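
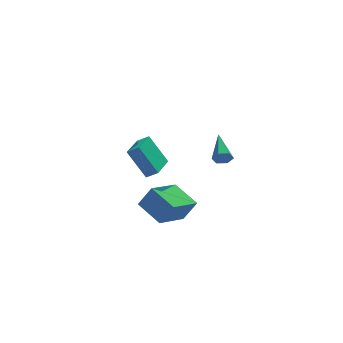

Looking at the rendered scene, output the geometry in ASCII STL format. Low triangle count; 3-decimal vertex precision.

solid 
facet normal -0.442 0.333 0.833
outer loop
vertex -2.65 2.146 1.464
vertex -1.685 3.91 1.271
vertex -3.28 2.441 1.012
endloop
endfacet
facet normal -0.477 -0.874 0.095
outer loop
vertex -2.335 1.73 -0.771
vertex -2.65 2.146 1.464
vertex -3.28 2.441 1.012
endloop
endfacet
facet normal -0.442 0.333 0.833
outer loop
vertex -3.28 2.441 1.012
vertex -1.685 3.91 1.271
vertex -2.315 4.205 0.819
endloop
endfacet
facet normal -0.760 0.356 -0.544
outer loop
vertex -2.315 4.205 0.819
vertex -2.335 1.73 -0.771
vertex -3.28 2.441 1.012
endloop
endfacet
facet normal 0.760 -0.356 0.544
outer loop
vertex -2.65 2.146 1.464
vertex -0.74 3.199 -0.512
vertex -1.685 3.91 1.271
endloop
endfacet
facet normal -0.477 -0.874 0.095
outer loop
vertex -1.705 1.435 -0.319
vertex -2.65 2.146 1.464
vertex -2.335 1.73 -0.771
endloop
endfacet
facet normal 0.760 -0.356 0.544
outer loop
vertex -1.705 1.435 -0.319
vertex -0.74 3.199 -0.512
vertex -2.65 2.146 1.464
endloop
endfacet
facet normal 0.477 0.874 -0.095
outer loop
vertex -1.685 3.91 1.271
vertex -0.74 3.199 -0.512
vertex -2.315 4.205 0.819
endloop
endfacet
facet normal -0.760 0.356 -0.544
outer loop
vertex -1.37 3.494 -0.964
vertex -2.335 1.73 -0.771
vertex -2.315 4.205 0.819
endloop
endfacet
facet normal 0.477 0.874 -0.095
outer loop
vertex -2.315 4.205 0.819
vertex -0.74 3.199 -0.512
vertex -1.37 3.494 -0.964
endloop
endfacet
facet normal 0.442 -0.333 -0.833
outer loop
vertex -1.37 3.494 -0.964
vertex -1.705 1.435 -0.319
vertex -2.335 1.73 -0.771
endloop
endfacet
facet normal 0.442 -0.333 -0.833
outer loop
vertex -0.74 3.199 -0.512
vertex -1.705 1.435 -0.319
vertex -1.37 3.494 -0.964
endloop
endfacet
facet normal -0.118 -0.922 -0.369
outer loop
vertex 1.362 -2.434 3.044
vertex 1.067 -2.208 2.573
vertex 1.663 -2.275 2.55
endloop
endfacet
facet normal 0.860 -0.052 0.507
outer loop
vertex 1.362 -2.434 3.044
vertex 1.663 -2.275 2.55
vertex 1.313 -0.272 3.347
endloop
endfacet
facet normal -0.118 -0.922 -0.369
outer loop
vertex 1.663 -2.275 2.55
vertex 1.067 -2.208 2.573
vertex 1.368 -2.049 2.079
endloop
endfacet
facet normal 0.866 0.308 -0.394
outer loop
vertex 1.663 -2.275 2.55
vertex 1.368 -2.049 2.079
vertex 1.313 -0.272 3.347
endloop
endfacet
facet normal -0.116 -0.923 -0.368
outer loop
vertex 1.368 -2.049 2.079
vertex 1.067 -2.208 2.573
vertex 0.772 -1.983 2.102
endloop
endfacet
facet normal 0.033 0.581 -0.813
outer loop
vertex 1.368 -2.049 2.079
vertex 0.772 -1.983 2.102
vertex 1.313 -0.272 3.347
endloop
endfacet
facet normal -0.116 -0.923 -0.368
outer loop
vertex 0.772 -1.983 2.102
vertex 1.067 -2.208 2.573
vertex 0.471 -2.142 2.596
endloop
endfacet
facet normal -0.804 0.495 -0.331
outer loop
vertex 0.772 -1.983 2.102
vertex 0.471 -2.142 2.596
vertex 1.313 -0.272 3.347
endloop
endfacet
facet normal -0.116 -0.922 -0.369
outer loop
vertex 0.471 -2.142 2.596
vertex 1.067 -2.208 2.573
vertex 0.767 -2.368 3.067
endloop
endfacet
facet normal -0.809 0.134 0.573
outer loop
vertex 0.471 -2.142 2.596
vertex 0.767 -2.368 3.067
vertex 1.313 -0.272 3.347
endloop
endfacet
facet normal -0.117 -0.922 -0.369
outer loop
vertex 0.767 -2.368 3.067
vertex 1.067 -2.208 2.573
vertex 1.362 -2.434 3.044
endloop
endfacet
facet normal 0.023 -0.138 0.990
outer loop
vertex 0.767 -2.368 3.067
vertex 1.362 -2.434 3.044
vertex 1.313 -0.272 3.347
endloop
endfacet
facet normal -0.485 0.135 -0.864
outer loop
vertex -3.862 -3.36 0.342
vertex -2.277 -2.082 -0.349
vertex -3.007 -4.803 -0.364
endloop
endfacet
facet normal -0.737 -0.594 0.322
outer loop
vertex -2.303 -4.998 0.889
vertex -3.862 -3.36 0.342
vertex -3.007 -4.803 -0.364
endloop
endfacet
facet normal -0.485 0.135 -0.864
outer loop
vertex -3.007 -4.803 -0.364
vertex -2.277 -2.082 -0.349
vertex -1.421 -3.525 -1.055
endloop
endfacet
facet normal 0.470 -0.793 -0.388
outer loop
vertex -1.421 -3.525 -1.055
vertex -2.303 -4.998 0.889
vertex -3.007 -4.803 -0.364
endloop
endfacet
facet normal -0.470 0.793 0.388
outer loop
vertex -3.862 -3.36 0.342
vertex -1.573 -2.277 0.904
vertex -2.277 -2.082 -0.349
endloop
endfacet
facet normal -0.737 -0.594 0.321
outer loop
vertex -3.159 -3.555 1.595
vertex -3.862 -3.36 0.342
vertex -2.303 -4.998 0.889
endloop
endfacet
facet normal -0.470 0.793 0.387
outer loop
vertex -3.159 -3.555 1.595
vertex -1.573 -2.277 0.904
vertex -3.862 -3.36 0.342
endloop
endfacet
facet normal 0.737 0.595 -0.322
outer loop
vertex -2.277 -2.082 -0.349
vertex -1.573 -2.277 0.904
vertex -1.421 -3.525 -1.055
endloop
endfacet
facet normal 0.470 -0.793 -0.387
outer loop
vertex -0.718 -3.72 0.198
vertex -2.303 -4.998 0.889
vertex -1.421 -3.525 -1.055
endloop
endfacet
facet normal 0.737 0.594 -0.321
outer loop
vertex -1.421 -3.525 -1.055
vertex -1.573 -2.277 0.904
vertex -0.718 -3.72 0.198
endloop
endfacet
facet normal 0.485 -0.135 0.864
outer loop
vertex -0.718 -3.72 0.198
vertex -3.159 -3.555 1.595
vertex -2.303 -4.998 0.889
endloop
endfacet
facet normal 0.485 -0.135 0.864
outer loop
vertex -1.573 -2.277 0.904
vertex -3.159 -3.555 1.595
vertex -0.718 -3.72 0.198
endloop
endfacet

endsolid


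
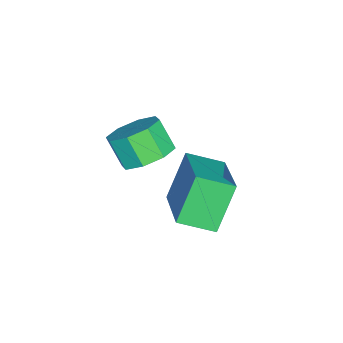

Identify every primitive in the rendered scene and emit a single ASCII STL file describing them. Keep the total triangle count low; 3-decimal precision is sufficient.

solid 
facet normal 0.303 0.521 -0.798
outer loop
vertex 2.361 -0.763 -1.666
vertex 1.643 -0.308 -1.641
vertex 2.417 -0.231 -1.297
endloop
endfacet
facet normal 0.949 -0.241 0.203
outer loop
vertex 2.361 -0.763 -1.666
vertex 2.417 -0.231 -1.297
vertex 2.034 -1.327 -0.805
endloop
endfacet
facet normal 0.949 -0.241 0.203
outer loop
vertex 2.034 -1.327 -0.805
vertex 2.417 -0.231 -1.297
vertex 2.09 -0.794 -0.435
endloop
endfacet
facet normal -0.302 -0.522 0.798
outer loop
vertex 2.034 -1.327 -0.805
vertex 2.09 -0.794 -0.435
vertex 1.317 -0.872 -0.779
endloop
endfacet
facet normal 0.302 0.522 -0.797
outer loop
vertex 2.417 -0.231 -1.297
vertex 1.643 -0.308 -1.641
vertex 2.019 0.256 -1.129
endloop
endfacet
facet normal 0.731 0.410 0.545
outer loop
vertex 2.417 -0.231 -1.297
vertex 2.019 0.256 -1.129
vertex 2.09 -0.794 -0.435
endloop
endfacet
facet normal 0.732 0.409 0.544
outer loop
vertex 2.09 -0.794 -0.435
vertex 2.019 0.256 -1.129
vertex 1.693 -0.307 -0.267
endloop
endfacet
facet normal -0.302 -0.522 0.798
outer loop
vertex 2.09 -0.794 -0.435
vertex 1.693 -0.307 -0.267
vertex 1.317 -0.872 -0.779
endloop
endfacet
facet normal 0.302 0.522 -0.797
outer loop
vertex 2.019 0.256 -1.129
vertex 1.643 -0.308 -1.641
vertex 1.402 0.413 -1.26
endloop
endfacet
facet normal 0.088 0.819 0.568
outer loop
vertex 2.019 0.256 -1.129
vertex 1.402 0.413 -1.26
vertex 1.693 -0.307 -0.267
endloop
endfacet
facet normal 0.085 0.818 0.568
outer loop
vertex 1.693 -0.307 -0.267
vertex 1.402 0.413 -1.26
vertex 1.075 -0.151 -0.399
endloop
endfacet
facet normal -0.302 -0.522 0.798
outer loop
vertex 1.693 -0.307 -0.267
vertex 1.075 -0.151 -0.399
vertex 1.317 -0.872 -0.779
endloop
endfacet
facet normal 0.303 0.522 -0.797
outer loop
vertex 1.402 0.413 -1.26
vertex 1.643 -0.308 -1.641
vertex 0.926 0.147 -1.615
endloop
endfacet
facet normal -0.611 0.748 0.258
outer loop
vertex 1.402 0.413 -1.26
vertex 0.926 0.147 -1.615
vertex 1.075 -0.151 -0.399
endloop
endfacet
facet normal -0.611 0.748 0.258
outer loop
vertex 1.075 -0.151 -0.399
vertex 0.926 0.147 -1.615
vertex 0.599 -0.417 -0.754
endloop
endfacet
facet normal -0.303 -0.522 0.797
outer loop
vertex 1.075 -0.151 -0.399
vertex 0.599 -0.417 -0.754
vertex 1.317 -0.872 -0.779
endloop
endfacet
facet normal 0.302 0.522 -0.798
outer loop
vertex 0.926 0.147 -1.615
vertex 1.643 -0.308 -1.641
vertex 0.87 -0.386 -1.985
endloop
endfacet
facet normal -0.949 0.241 -0.203
outer loop
vertex 0.926 0.147 -1.615
vertex 0.87 -0.386 -1.985
vertex 0.599 -0.417 -0.754
endloop
endfacet
facet normal -0.949 0.241 -0.203
outer loop
vertex 0.599 -0.417 -0.754
vertex 0.87 -0.386 -1.985
vertex 0.543 -0.949 -1.123
endloop
endfacet
facet normal -0.303 -0.521 0.798
outer loop
vertex 0.599 -0.417 -0.754
vertex 0.543 -0.949 -1.123
vertex 1.317 -0.872 -0.779
endloop
endfacet
facet normal 0.302 0.522 -0.798
outer loop
vertex 0.87 -0.386 -1.985
vertex 1.643 -0.308 -1.641
vertex 1.267 -0.873 -2.153
endloop
endfacet
facet normal -0.732 -0.409 -0.545
outer loop
vertex 0.87 -0.386 -1.985
vertex 1.267 -0.873 -2.153
vertex 0.543 -0.949 -1.123
endloop
endfacet
facet normal -0.732 -0.410 -0.545
outer loop
vertex 0.543 -0.949 -1.123
vertex 1.267 -0.873 -2.153
vertex 0.941 -1.436 -1.291
endloop
endfacet
facet normal -0.302 -0.522 0.797
outer loop
vertex 0.543 -0.949 -1.123
vertex 0.941 -1.436 -1.291
vertex 1.317 -0.872 -0.779
endloop
endfacet
facet normal 0.302 0.522 -0.798
outer loop
vertex 1.267 -0.873 -2.153
vertex 1.643 -0.308 -1.641
vertex 1.885 -1.029 -2.021
endloop
endfacet
facet normal -0.086 -0.819 -0.567
outer loop
vertex 1.267 -0.873 -2.153
vertex 1.885 -1.029 -2.021
vertex 0.941 -1.436 -1.291
endloop
endfacet
facet normal -0.087 -0.818 -0.569
outer loop
vertex 0.941 -1.436 -1.291
vertex 1.885 -1.029 -2.021
vertex 1.558 -1.593 -1.16
endloop
endfacet
facet normal -0.302 -0.522 0.797
outer loop
vertex 0.941 -1.436 -1.291
vertex 1.558 -1.593 -1.16
vertex 1.317 -0.872 -0.779
endloop
endfacet
facet normal 0.303 0.522 -0.797
outer loop
vertex 1.885 -1.029 -2.021
vertex 1.643 -0.308 -1.641
vertex 2.361 -0.763 -1.666
endloop
endfacet
facet normal 0.611 -0.748 -0.258
outer loop
vertex 1.885 -1.029 -2.021
vertex 2.361 -0.763 -1.666
vertex 1.558 -1.593 -1.16
endloop
endfacet
facet normal 0.611 -0.748 -0.258
outer loop
vertex 1.558 -1.593 -1.16
vertex 2.361 -0.763 -1.666
vertex 2.034 -1.327 -0.805
endloop
endfacet
facet normal -0.303 -0.522 0.797
outer loop
vertex 1.558 -1.593 -1.16
vertex 2.034 -1.327 -0.805
vertex 1.317 -0.872 -0.779
endloop
endfacet
facet normal -0.501 0.199 0.843
outer loop
vertex 1.515 1.044 -2.327
vertex 1.226 2.168 -2.764
vertex -0.302 0.232 -3.215
endloop
endfacet
facet normal 0.233 -0.906 0.352
outer loop
vertex 0.554 -0.108 -4.656
vertex 1.515 1.044 -2.327
vertex -0.302 0.232 -3.215
endloop
endfacet
facet normal -0.501 0.199 0.843
outer loop
vertex -0.302 0.232 -3.215
vertex 1.226 2.168 -2.764
vertex -0.591 1.356 -3.652
endloop
endfacet
facet normal -0.834 -0.373 -0.407
outer loop
vertex -0.591 1.356 -3.652
vertex 0.554 -0.108 -4.656
vertex -0.302 0.232 -3.215
endloop
endfacet
facet normal 0.834 0.373 0.407
outer loop
vertex 1.515 1.044 -2.327
vertex 2.082 1.828 -4.205
vertex 1.226 2.168 -2.764
endloop
endfacet
facet normal 0.233 -0.906 0.352
outer loop
vertex 2.371 0.704 -3.768
vertex 1.515 1.044 -2.327
vertex 0.554 -0.108 -4.656
endloop
endfacet
facet normal 0.834 0.373 0.407
outer loop
vertex 2.371 0.704 -3.768
vertex 2.082 1.828 -4.205
vertex 1.515 1.044 -2.327
endloop
endfacet
facet normal -0.233 0.906 -0.352
outer loop
vertex 1.226 2.168 -2.764
vertex 2.082 1.828 -4.205
vertex -0.591 1.356 -3.652
endloop
endfacet
facet normal -0.834 -0.373 -0.407
outer loop
vertex 0.265 1.016 -5.093
vertex 0.554 -0.108 -4.656
vertex -0.591 1.356 -3.652
endloop
endfacet
facet normal -0.233 0.906 -0.352
outer loop
vertex -0.591 1.356 -3.652
vertex 2.082 1.828 -4.205
vertex 0.265 1.016 -5.093
endloop
endfacet
facet normal 0.501 -0.199 -0.843
outer loop
vertex 0.265 1.016 -5.093
vertex 2.371 0.704 -3.768
vertex 0.554 -0.108 -4.656
endloop
endfacet
facet normal 0.501 -0.199 -0.843
outer loop
vertex 2.082 1.828 -4.205
vertex 2.371 0.704 -3.768
vertex 0.265 1.016 -5.093
endloop
endfacet

endsolid


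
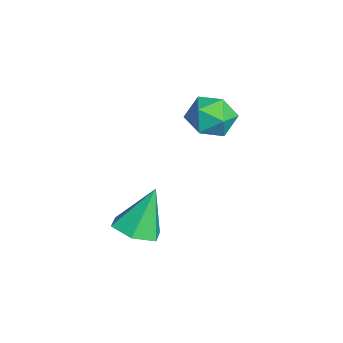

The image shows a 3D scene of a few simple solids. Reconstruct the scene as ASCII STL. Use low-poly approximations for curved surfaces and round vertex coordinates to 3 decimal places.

solid 
facet normal -0.292 0.814 0.502
outer loop
vertex -1.616 4.054 1.112
vertex -2.522 3.592 1.334
vertex -1.711 3.485 1.979
endloop
endfacet
facet normal 0.417 0.738 0.530
outer loop
vertex -1.616 4.054 1.112
vertex -1.711 3.485 1.979
vertex -0.848 3.413 1.401
endloop
endfacet
facet normal 0.665 0.734 -0.139
outer loop
vertex -1.616 4.054 1.112
vertex -0.848 3.413 1.401
vertex -1.126 3.475 0.4
endloop
endfacet
facet normal 0.110 0.807 -0.580
outer loop
vertex -1.616 4.054 1.112
vertex -1.126 3.475 0.4
vertex -2.16 3.586 0.358
endloop
endfacet
facet normal -0.482 0.857 -0.184
outer loop
vertex -1.616 4.054 1.112
vertex -2.16 3.586 0.358
vertex -2.522 3.592 1.334
endloop
endfacet
facet normal 0.559 0.103 0.822
outer loop
vertex -0.848 3.413 1.401
vertex -1.711 3.485 1.979
vertex -1.28 2.554 1.802
endloop
endfacet
facet normal -0.588 0.225 0.777
outer loop
vertex -1.711 3.485 1.979
vertex -2.522 3.592 1.334
vertex -2.314 2.665 1.76
endloop
endfacet
facet normal -0.895 0.294 -0.334
outer loop
vertex -2.522 3.592 1.334
vertex -2.16 3.586 0.358
vertex -2.592 2.727 0.759
endloop
endfacet
facet normal 0.063 0.214 -0.975
outer loop
vertex -2.16 3.586 0.358
vertex -1.126 3.475 0.4
vertex -1.729 2.655 0.181
endloop
endfacet
facet normal 0.961 0.096 -0.261
outer loop
vertex -1.126 3.475 0.4
vertex -0.848 3.413 1.401
vertex -0.918 2.548 0.826
endloop
endfacet
facet normal -0.110 -0.807 0.580
outer loop
vertex -1.824 2.086 1.048
vertex -1.28 2.554 1.802
vertex -2.314 2.665 1.76
endloop
endfacet
facet normal -0.665 -0.734 0.139
outer loop
vertex -1.824 2.086 1.048
vertex -2.314 2.665 1.76
vertex -2.592 2.727 0.759
endloop
endfacet
facet normal -0.417 -0.738 -0.530
outer loop
vertex -1.824 2.086 1.048
vertex -2.592 2.727 0.759
vertex -1.729 2.655 0.181
endloop
endfacet
facet normal 0.292 -0.814 -0.502
outer loop
vertex -1.824 2.086 1.048
vertex -1.729 2.655 0.181
vertex -0.918 2.548 0.826
endloop
endfacet
facet normal 0.482 -0.857 0.184
outer loop
vertex -1.824 2.086 1.048
vertex -0.918 2.548 0.826
vertex -1.28 2.554 1.802
endloop
endfacet
facet normal -0.063 -0.214 0.975
outer loop
vertex -2.314 2.665 1.76
vertex -1.28 2.554 1.802
vertex -1.711 3.485 1.979
endloop
endfacet
facet normal -0.961 -0.096 0.261
outer loop
vertex -2.592 2.727 0.759
vertex -2.314 2.665 1.76
vertex -2.522 3.592 1.334
endloop
endfacet
facet normal -0.559 -0.103 -0.822
outer loop
vertex -1.729 2.655 0.181
vertex -2.592 2.727 0.759
vertex -2.16 3.586 0.358
endloop
endfacet
facet normal 0.588 -0.225 -0.777
outer loop
vertex -0.918 2.548 0.826
vertex -1.729 2.655 0.181
vertex -1.126 3.475 0.4
endloop
endfacet
facet normal 0.895 -0.294 0.334
outer loop
vertex -1.28 2.554 1.802
vertex -0.918 2.548 0.826
vertex -0.848 3.413 1.401
endloop
endfacet
facet normal 0.200 -0.377 -0.904
outer loop
vertex 3.111 0.612 -1.723
vertex 2.407 -0.031 -1.611
vertex 2.219 0.822 -2.008
endloop
endfacet
facet normal 0.208 0.976 0.069
outer loop
vertex 3.111 0.612 -1.723
vertex 2.219 0.822 -2.008
vertex 2.013 0.711 0.171
endloop
endfacet
facet normal 0.200 -0.377 -0.904
outer loop
vertex 2.219 0.822 -2.008
vertex 2.407 -0.031 -1.611
vertex 1.515 0.179 -1.896
endloop
endfacet
facet normal -0.676 0.736 -0.026
outer loop
vertex 2.219 0.822 -2.008
vertex 1.515 0.179 -1.896
vertex 2.013 0.711 0.171
endloop
endfacet
facet normal 0.200 -0.377 -0.904
outer loop
vertex 1.515 0.179 -1.896
vertex 2.407 -0.031 -1.611
vertex 1.703 -0.674 -1.499
endloop
endfacet
facet normal -0.962 -0.093 0.256
outer loop
vertex 1.515 0.179 -1.896
vertex 1.703 -0.674 -1.499
vertex 2.013 0.711 0.171
endloop
endfacet
facet normal 0.200 -0.376 -0.905
outer loop
vertex 1.703 -0.674 -1.499
vertex 2.407 -0.031 -1.611
vertex 2.595 -0.885 -1.214
endloop
endfacet
facet normal -0.364 -0.683 0.634
outer loop
vertex 1.703 -0.674 -1.499
vertex 2.595 -0.885 -1.214
vertex 2.013 0.711 0.171
endloop
endfacet
facet normal 0.200 -0.376 -0.905
outer loop
vertex 2.595 -0.885 -1.214
vertex 2.407 -0.031 -1.611
vertex 3.299 -0.242 -1.326
endloop
endfacet
facet normal 0.521 -0.443 0.730
outer loop
vertex 2.595 -0.885 -1.214
vertex 3.299 -0.242 -1.326
vertex 2.013 0.711 0.171
endloop
endfacet
facet normal 0.200 -0.376 -0.905
outer loop
vertex 3.299 -0.242 -1.326
vertex 2.407 -0.031 -1.611
vertex 3.111 0.612 -1.723
endloop
endfacet
facet normal 0.807 0.386 0.448
outer loop
vertex 3.299 -0.242 -1.326
vertex 3.111 0.612 -1.723
vertex 2.013 0.711 0.171
endloop
endfacet

endsolid


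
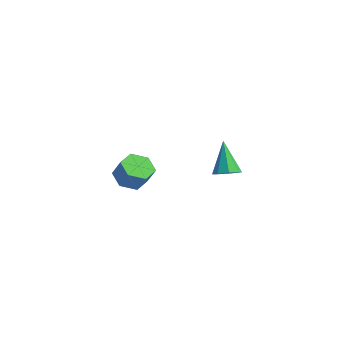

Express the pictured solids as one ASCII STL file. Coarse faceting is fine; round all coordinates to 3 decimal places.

solid 
facet normal 0.483 -0.355 -0.801
outer loop
vertex 4.03 -2.907 1.511
vertex 3.66 -2.612 1.157
vertex 4.177 -2.491 1.415
endloop
endfacet
facet normal 0.612 -0.034 0.790
outer loop
vertex 4.03 -2.907 1.511
vertex 4.177 -2.491 1.415
vertex 2.9 -2.048 2.423
endloop
endfacet
facet normal 0.483 -0.356 -0.800
outer loop
vertex 4.177 -2.491 1.415
vertex 3.66 -2.612 1.157
vertex 4.022 -2.146 1.168
endloop
endfacet
facet normal 0.606 0.625 0.493
outer loop
vertex 4.177 -2.491 1.415
vertex 4.022 -2.146 1.168
vertex 2.9 -2.048 2.423
endloop
endfacet
facet normal 0.482 -0.356 -0.801
outer loop
vertex 4.022 -2.146 1.168
vertex 3.66 -2.612 1.157
vertex 3.655 -2.074 0.915
endloop
endfacet
facet normal 0.153 0.987 0.059
outer loop
vertex 4.022 -2.146 1.168
vertex 3.655 -2.074 0.915
vertex 2.9 -2.048 2.423
endloop
endfacet
facet normal 0.482 -0.356 -0.801
outer loop
vertex 3.655 -2.074 0.915
vertex 3.66 -2.612 1.157
vertex 3.291 -2.317 0.804
endloop
endfacet
facet normal -0.482 0.838 -0.256
outer loop
vertex 3.655 -2.074 0.915
vertex 3.291 -2.317 0.804
vertex 2.9 -2.048 2.423
endloop
endfacet
facet normal 0.481 -0.357 -0.801
outer loop
vertex 3.291 -2.317 0.804
vertex 3.66 -2.612 1.157
vertex 3.143 -2.732 0.9
endloop
endfacet
facet normal -0.925 0.268 -0.268
outer loop
vertex 3.291 -2.317 0.804
vertex 3.143 -2.732 0.9
vertex 2.9 -2.048 2.423
endloop
endfacet
facet normal 0.481 -0.357 -0.801
outer loop
vertex 3.143 -2.732 0.9
vertex 3.66 -2.612 1.157
vertex 3.298 -3.077 1.147
endloop
endfacet
facet normal -0.919 -0.392 0.029
outer loop
vertex 3.143 -2.732 0.9
vertex 3.298 -3.077 1.147
vertex 2.9 -2.048 2.423
endloop
endfacet
facet normal 0.481 -0.358 -0.800
outer loop
vertex 3.298 -3.077 1.147
vertex 3.66 -2.612 1.157
vertex 3.665 -3.149 1.4
endloop
endfacet
facet normal -0.467 -0.754 0.462
outer loop
vertex 3.298 -3.077 1.147
vertex 3.665 -3.149 1.4
vertex 2.9 -2.048 2.423
endloop
endfacet
facet normal 0.481 -0.358 -0.801
outer loop
vertex 3.665 -3.149 1.4
vertex 3.66 -2.612 1.157
vertex 4.03 -2.907 1.511
endloop
endfacet
facet normal 0.166 -0.607 0.777
outer loop
vertex 3.665 -3.149 1.4
vertex 4.03 -2.907 1.511
vertex 2.9 -2.048 2.423
endloop
endfacet
facet normal -0.481 -0.029 -0.876
outer loop
vertex -1.287 -2.786 -2.192
vertex -1.957 -2.575 -1.831
vertex -1.471 -2.021 -2.116
endloop
endfacet
facet normal 0.846 0.250 -0.472
outer loop
vertex -1.287 -2.786 -2.192
vertex -1.471 -2.021 -2.116
vertex -0.792 -2.757 -1.289
endloop
endfacet
facet normal 0.846 0.250 -0.472
outer loop
vertex -0.792 -2.757 -1.289
vertex -1.471 -2.021 -2.116
vertex -0.976 -1.992 -1.213
endloop
endfacet
facet normal 0.479 0.028 0.877
outer loop
vertex -0.792 -2.757 -1.289
vertex -0.976 -1.992 -1.213
vertex -1.463 -2.545 -0.929
endloop
endfacet
facet normal -0.481 -0.029 -0.876
outer loop
vertex -1.471 -2.021 -2.116
vertex -1.957 -2.575 -1.831
vertex -2.141 -1.81 -1.755
endloop
endfacet
facet normal 0.221 0.963 -0.152
outer loop
vertex -1.471 -2.021 -2.116
vertex -2.141 -1.81 -1.755
vertex -0.976 -1.992 -1.213
endloop
endfacet
facet normal 0.221 0.963 -0.152
outer loop
vertex -0.976 -1.992 -1.213
vertex -2.141 -1.81 -1.755
vertex -1.646 -1.781 -0.852
endloop
endfacet
facet normal 0.481 0.027 0.876
outer loop
vertex -0.976 -1.992 -1.213
vertex -1.646 -1.781 -0.852
vertex -1.463 -2.545 -0.929
endloop
endfacet
facet normal -0.479 -0.028 -0.877
outer loop
vertex -2.141 -1.81 -1.755
vertex -1.957 -2.575 -1.831
vertex -2.628 -2.363 -1.471
endloop
endfacet
facet normal -0.624 0.713 0.319
outer loop
vertex -2.141 -1.81 -1.755
vertex -2.628 -2.363 -1.471
vertex -1.646 -1.781 -0.852
endloop
endfacet
facet normal -0.624 0.713 0.319
outer loop
vertex -1.646 -1.781 -0.852
vertex -2.628 -2.363 -1.471
vertex -2.133 -2.334 -0.568
endloop
endfacet
facet normal 0.481 0.027 0.876
outer loop
vertex -1.646 -1.781 -0.852
vertex -2.133 -2.334 -0.568
vertex -1.463 -2.545 -0.929
endloop
endfacet
facet normal -0.479 -0.028 -0.877
outer loop
vertex -2.628 -2.363 -1.471
vertex -1.957 -2.575 -1.831
vertex -2.444 -3.128 -1.547
endloop
endfacet
facet normal -0.846 -0.250 0.472
outer loop
vertex -2.628 -2.363 -1.471
vertex -2.444 -3.128 -1.547
vertex -2.133 -2.334 -0.568
endloop
endfacet
facet normal -0.846 -0.250 0.472
outer loop
vertex -2.133 -2.334 -0.568
vertex -2.444 -3.128 -1.547
vertex -1.949 -3.099 -0.644
endloop
endfacet
facet normal 0.481 0.029 0.876
outer loop
vertex -2.133 -2.334 -0.568
vertex -1.949 -3.099 -0.644
vertex -1.463 -2.545 -0.929
endloop
endfacet
facet normal -0.481 -0.027 -0.876
outer loop
vertex -2.444 -3.128 -1.547
vertex -1.957 -2.575 -1.831
vertex -1.774 -3.339 -1.908
endloop
endfacet
facet normal -0.221 -0.963 0.152
outer loop
vertex -2.444 -3.128 -1.547
vertex -1.774 -3.339 -1.908
vertex -1.949 -3.099 -0.644
endloop
endfacet
facet normal -0.221 -0.963 0.152
outer loop
vertex -1.949 -3.099 -0.644
vertex -1.774 -3.339 -1.908
vertex -1.279 -3.31 -1.005
endloop
endfacet
facet normal 0.481 0.029 0.876
outer loop
vertex -1.949 -3.099 -0.644
vertex -1.279 -3.31 -1.005
vertex -1.463 -2.545 -0.929
endloop
endfacet
facet normal -0.481 -0.027 -0.876
outer loop
vertex -1.774 -3.339 -1.908
vertex -1.957 -2.575 -1.831
vertex -1.287 -2.786 -2.192
endloop
endfacet
facet normal 0.624 -0.713 -0.319
outer loop
vertex -1.774 -3.339 -1.908
vertex -1.287 -2.786 -2.192
vertex -1.279 -3.31 -1.005
endloop
endfacet
facet normal 0.624 -0.713 -0.319
outer loop
vertex -1.279 -3.31 -1.005
vertex -1.287 -2.786 -2.192
vertex -0.792 -2.757 -1.289
endloop
endfacet
facet normal 0.479 0.028 0.877
outer loop
vertex -1.279 -3.31 -1.005
vertex -0.792 -2.757 -1.289
vertex -1.463 -2.545 -0.929
endloop
endfacet

endsolid


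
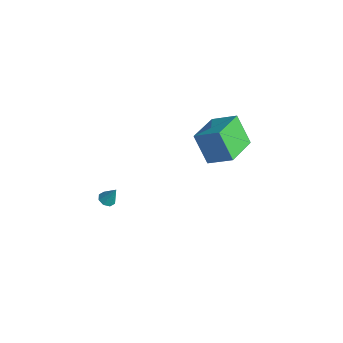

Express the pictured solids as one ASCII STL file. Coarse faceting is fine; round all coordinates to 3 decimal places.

solid 
facet normal -0.517 -0.168 0.839
outer loop
vertex 2.776 1.785 4.273
vertex 1.53 3.484 3.845
vertex 1.763 0.836 3.458
endloop
endfacet
facet normal 0.580 -0.790 0.199
outer loop
vertex 2.75 1.156 1.855
vertex 2.776 1.785 4.273
vertex 1.763 0.836 3.458
endloop
endfacet
facet normal -0.517 -0.168 0.839
outer loop
vertex 1.763 0.836 3.458
vertex 1.53 3.484 3.845
vertex 0.516 2.534 3.03
endloop
endfacet
facet normal -0.630 -0.590 -0.505
outer loop
vertex 0.516 2.534 3.03
vertex 2.75 1.156 1.855
vertex 1.763 0.836 3.458
endloop
endfacet
facet normal 0.630 0.589 0.506
outer loop
vertex 2.776 1.785 4.273
vertex 2.517 3.804 2.242
vertex 1.53 3.484 3.845
endloop
endfacet
facet normal 0.580 -0.790 0.199
outer loop
vertex 3.764 2.106 2.67
vertex 2.776 1.785 4.273
vertex 2.75 1.156 1.855
endloop
endfacet
facet normal 0.629 0.590 0.506
outer loop
vertex 3.764 2.106 2.67
vertex 2.517 3.804 2.242
vertex 2.776 1.785 4.273
endloop
endfacet
facet normal -0.580 0.790 -0.199
outer loop
vertex 1.53 3.484 3.845
vertex 2.517 3.804 2.242
vertex 0.516 2.534 3.03
endloop
endfacet
facet normal -0.630 -0.589 -0.506
outer loop
vertex 1.504 2.855 1.427
vertex 2.75 1.156 1.855
vertex 0.516 2.534 3.03
endloop
endfacet
facet normal -0.580 0.790 -0.199
outer loop
vertex 0.516 2.534 3.03
vertex 2.517 3.804 2.242
vertex 1.504 2.855 1.427
endloop
endfacet
facet normal 0.517 0.168 -0.839
outer loop
vertex 1.504 2.855 1.427
vertex 3.764 2.106 2.67
vertex 2.75 1.156 1.855
endloop
endfacet
facet normal 0.517 0.168 -0.839
outer loop
vertex 2.517 3.804 2.242
vertex 3.764 2.106 2.67
vertex 1.504 2.855 1.427
endloop
endfacet
facet normal -0.318 -0.329 -0.889
outer loop
vertex -1.69 -2.915 -4.395
vertex -2.053 -2.529 -4.408
vertex -1.551 -2.577 -4.57
endloop
endfacet
facet normal 0.939 -0.287 0.191
outer loop
vertex -1.69 -2.915 -4.395
vertex -1.551 -2.577 -4.57
vertex -1.667 -2.131 -3.332
endloop
endfacet
facet normal -0.318 -0.329 -0.889
outer loop
vertex -1.551 -2.577 -4.57
vertex -2.053 -2.529 -4.408
vertex -1.706 -2.211 -4.65
endloop
endfacet
facet normal 0.924 0.380 -0.050
outer loop
vertex -1.551 -2.577 -4.57
vertex -1.706 -2.211 -4.65
vertex -1.667 -2.131 -3.332
endloop
endfacet
facet normal -0.319 -0.328 -0.889
outer loop
vertex -1.706 -2.211 -4.65
vertex -2.053 -2.529 -4.408
vertex -2.064 -2.031 -4.588
endloop
endfacet
facet normal 0.439 0.896 -0.067
outer loop
vertex -1.706 -2.211 -4.65
vertex -2.064 -2.031 -4.588
vertex -1.667 -2.131 -3.332
endloop
endfacet
facet normal -0.320 -0.328 -0.889
outer loop
vertex -2.064 -2.031 -4.588
vertex -2.053 -2.529 -4.408
vertex -2.416 -2.143 -4.42
endloop
endfacet
facet normal -0.234 0.961 0.150
outer loop
vertex -2.064 -2.031 -4.588
vertex -2.416 -2.143 -4.42
vertex -1.667 -2.131 -3.332
endloop
endfacet
facet normal -0.319 -0.328 -0.889
outer loop
vertex -2.416 -2.143 -4.42
vertex -2.053 -2.529 -4.408
vertex -2.555 -2.482 -4.245
endloop
endfacet
facet normal -0.700 0.533 0.476
outer loop
vertex -2.416 -2.143 -4.42
vertex -2.555 -2.482 -4.245
vertex -1.667 -2.131 -3.332
endloop
endfacet
facet normal -0.319 -0.329 -0.889
outer loop
vertex -2.555 -2.482 -4.245
vertex -2.053 -2.529 -4.408
vertex -2.4 -2.848 -4.165
endloop
endfacet
facet normal -0.684 -0.133 0.717
outer loop
vertex -2.555 -2.482 -4.245
vertex -2.4 -2.848 -4.165
vertex -1.667 -2.131 -3.332
endloop
endfacet
facet normal -0.319 -0.330 -0.889
outer loop
vertex -2.4 -2.848 -4.165
vertex -2.053 -2.529 -4.408
vertex -2.042 -3.027 -4.227
endloop
endfacet
facet normal -0.198 -0.650 0.734
outer loop
vertex -2.4 -2.848 -4.165
vertex -2.042 -3.027 -4.227
vertex -1.667 -2.131 -3.332
endloop
endfacet
facet normal -0.319 -0.330 -0.888
outer loop
vertex -2.042 -3.027 -4.227
vertex -2.053 -2.529 -4.408
vertex -1.69 -2.915 -4.395
endloop
endfacet
facet normal 0.473 -0.714 0.516
outer loop
vertex -2.042 -3.027 -4.227
vertex -1.69 -2.915 -4.395
vertex -1.667 -2.131 -3.332
endloop
endfacet

endsolid


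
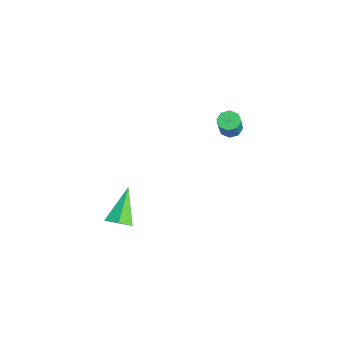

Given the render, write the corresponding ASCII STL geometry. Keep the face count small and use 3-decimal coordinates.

solid 
facet normal -0.520 0.177 -0.835
outer loop
vertex -1.625 1.994 -0.096
vertex -2.079 2.137 0.217
vertex -1.634 2.42 0.0
endloop
endfacet
facet normal 0.854 0.131 -0.503
outer loop
vertex -1.625 1.994 -0.096
vertex -1.634 2.42 0.0
vertex -0.887 1.74 1.09
endloop
endfacet
facet normal 0.854 0.133 -0.503
outer loop
vertex -0.887 1.74 1.09
vertex -1.634 2.42 0.0
vertex -0.896 2.166 1.187
endloop
endfacet
facet normal 0.520 -0.179 0.835
outer loop
vertex -0.887 1.74 1.09
vertex -0.896 2.166 1.187
vertex -1.341 1.883 1.403
endloop
endfacet
facet normal -0.521 0.179 -0.835
outer loop
vertex -1.634 2.42 0.0
vertex -2.079 2.137 0.217
vertex -1.904 2.679 0.224
endloop
endfacet
facet normal 0.588 0.784 -0.198
outer loop
vertex -1.634 2.42 0.0
vertex -1.904 2.679 0.224
vertex -0.896 2.166 1.187
endloop
endfacet
facet normal 0.588 0.784 -0.198
outer loop
vertex -0.896 2.166 1.187
vertex -1.904 2.679 0.224
vertex -1.166 2.425 1.41
endloop
endfacet
facet normal 0.519 -0.178 0.836
outer loop
vertex -0.896 2.166 1.187
vertex -1.166 2.425 1.41
vertex -1.341 1.883 1.403
endloop
endfacet
facet normal -0.520 0.179 -0.835
outer loop
vertex -1.904 2.679 0.224
vertex -2.079 2.137 0.217
vertex -2.277 2.621 0.444
endloop
endfacet
facet normal -0.021 0.975 0.222
outer loop
vertex -1.904 2.679 0.224
vertex -2.277 2.621 0.444
vertex -1.166 2.425 1.41
endloop
endfacet
facet normal -0.021 0.975 0.222
outer loop
vertex -1.166 2.425 1.41
vertex -2.277 2.621 0.444
vertex -1.538 2.367 1.63
endloop
endfacet
facet normal 0.521 -0.179 0.834
outer loop
vertex -1.166 2.425 1.41
vertex -1.538 2.367 1.63
vertex -1.341 1.883 1.403
endloop
endfacet
facet normal -0.520 0.179 -0.835
outer loop
vertex -2.277 2.621 0.444
vertex -2.079 2.137 0.217
vertex -2.533 2.28 0.53
endloop
endfacet
facet normal -0.619 0.594 0.513
outer loop
vertex -2.277 2.621 0.444
vertex -2.533 2.28 0.53
vertex -1.538 2.367 1.63
endloop
endfacet
facet normal -0.619 0.596 0.512
outer loop
vertex -1.538 2.367 1.63
vertex -2.533 2.28 0.53
vertex -1.795 2.026 1.716
endloop
endfacet
facet normal 0.519 -0.181 0.835
outer loop
vertex -1.538 2.367 1.63
vertex -1.795 2.026 1.716
vertex -1.341 1.883 1.403
endloop
endfacet
facet normal -0.520 0.179 -0.835
outer loop
vertex -2.533 2.28 0.53
vertex -2.079 2.137 0.217
vertex -2.524 1.854 0.433
endloop
endfacet
facet normal -0.854 -0.133 0.503
outer loop
vertex -2.533 2.28 0.53
vertex -2.524 1.854 0.433
vertex -1.795 2.026 1.716
endloop
endfacet
facet normal -0.854 -0.131 0.503
outer loop
vertex -1.795 2.026 1.716
vertex -2.524 1.854 0.433
vertex -1.786 1.6 1.62
endloop
endfacet
facet normal 0.520 -0.177 0.835
outer loop
vertex -1.795 2.026 1.716
vertex -1.786 1.6 1.62
vertex -1.341 1.883 1.403
endloop
endfacet
facet normal -0.519 0.178 -0.836
outer loop
vertex -2.524 1.854 0.433
vertex -2.079 2.137 0.217
vertex -2.254 1.595 0.21
endloop
endfacet
facet normal -0.588 -0.784 0.198
outer loop
vertex -2.524 1.854 0.433
vertex -2.254 1.595 0.21
vertex -1.786 1.6 1.62
endloop
endfacet
facet normal -0.588 -0.784 0.198
outer loop
vertex -1.786 1.6 1.62
vertex -2.254 1.595 0.21
vertex -1.516 1.341 1.396
endloop
endfacet
facet normal 0.521 -0.179 0.835
outer loop
vertex -1.786 1.6 1.62
vertex -1.516 1.341 1.396
vertex -1.341 1.883 1.403
endloop
endfacet
facet normal -0.521 0.179 -0.834
outer loop
vertex -2.254 1.595 0.21
vertex -2.079 2.137 0.217
vertex -1.882 1.653 -0.01
endloop
endfacet
facet normal 0.021 -0.975 -0.222
outer loop
vertex -2.254 1.595 0.21
vertex -1.882 1.653 -0.01
vertex -1.516 1.341 1.396
endloop
endfacet
facet normal 0.021 -0.975 -0.222
outer loop
vertex -1.516 1.341 1.396
vertex -1.882 1.653 -0.01
vertex -1.143 1.399 1.176
endloop
endfacet
facet normal 0.520 -0.179 0.835
outer loop
vertex -1.516 1.341 1.396
vertex -1.143 1.399 1.176
vertex -1.341 1.883 1.403
endloop
endfacet
facet normal -0.519 0.181 -0.835
outer loop
vertex -1.882 1.653 -0.01
vertex -2.079 2.137 0.217
vertex -1.625 1.994 -0.096
endloop
endfacet
facet normal 0.618 -0.595 -0.513
outer loop
vertex -1.882 1.653 -0.01
vertex -1.625 1.994 -0.096
vertex -1.143 1.399 1.176
endloop
endfacet
facet normal 0.619 -0.594 -0.513
outer loop
vertex -1.143 1.399 1.176
vertex -1.625 1.994 -0.096
vertex -0.887 1.74 1.09
endloop
endfacet
facet normal 0.520 -0.179 0.835
outer loop
vertex -1.143 1.399 1.176
vertex -0.887 1.74 1.09
vertex -1.341 1.883 1.403
endloop
endfacet
facet normal 0.633 -0.346 -0.693
outer loop
vertex 4.705 -4.244 0.548
vertex 4.202 -4.173 0.053
vertex 4.645 -3.635 0.189
endloop
endfacet
facet normal 0.533 0.468 0.705
outer loop
vertex 4.705 -4.244 0.548
vertex 4.645 -3.635 0.189
vertex 3.018 -3.527 1.347
endloop
endfacet
facet normal 0.633 -0.347 -0.692
outer loop
vertex 4.645 -3.635 0.189
vertex 4.202 -4.173 0.053
vertex 4.142 -3.564 -0.307
endloop
endfacet
facet normal 0.097 0.994 0.044
outer loop
vertex 4.645 -3.635 0.189
vertex 4.142 -3.564 -0.307
vertex 3.018 -3.527 1.347
endloop
endfacet
facet normal 0.634 -0.346 -0.692
outer loop
vertex 4.142 -3.564 -0.307
vertex 4.202 -4.173 0.053
vertex 3.699 -4.103 -0.443
endloop
endfacet
facet normal -0.634 0.633 -0.445
outer loop
vertex 4.142 -3.564 -0.307
vertex 3.699 -4.103 -0.443
vertex 3.018 -3.527 1.347
endloop
endfacet
facet normal 0.634 -0.346 -0.692
outer loop
vertex 3.699 -4.103 -0.443
vertex 4.202 -4.173 0.053
vertex 3.759 -4.712 -0.083
endloop
endfacet
facet normal -0.929 -0.252 -0.272
outer loop
vertex 3.699 -4.103 -0.443
vertex 3.759 -4.712 -0.083
vertex 3.018 -3.527 1.347
endloop
endfacet
facet normal 0.633 -0.345 -0.694
outer loop
vertex 3.759 -4.712 -0.083
vertex 4.202 -4.173 0.053
vertex 4.263 -4.783 0.412
endloop
endfacet
facet normal -0.492 -0.778 0.390
outer loop
vertex 3.759 -4.712 -0.083
vertex 4.263 -4.783 0.412
vertex 3.018 -3.527 1.347
endloop
endfacet
facet normal 0.633 -0.345 -0.693
outer loop
vertex 4.263 -4.783 0.412
vertex 4.202 -4.173 0.053
vertex 4.705 -4.244 0.548
endloop
endfacet
facet normal 0.238 -0.417 0.877
outer loop
vertex 4.263 -4.783 0.412
vertex 4.705 -4.244 0.548
vertex 3.018 -3.527 1.347
endloop
endfacet

endsolid


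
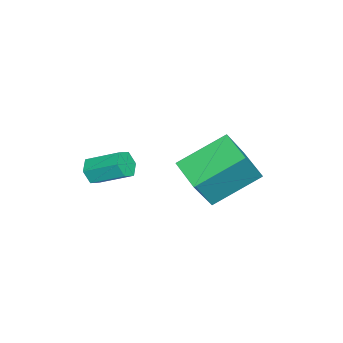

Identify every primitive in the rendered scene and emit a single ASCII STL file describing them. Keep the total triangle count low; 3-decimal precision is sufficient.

solid 
facet normal -0.016 -0.874 -0.485
outer loop
vertex 4.124 -3.975 -0.115
vertex 3.589 -4.088 0.106
vertex 3.642 -3.804 -0.408
endloop
endfacet
facet normal 0.575 0.389 -0.719
outer loop
vertex 4.124 -3.975 -0.115
vertex 3.642 -3.804 -0.408
vertex 4.147 -2.699 0.594
endloop
endfacet
facet normal 0.577 0.388 -0.719
outer loop
vertex 4.147 -2.699 0.594
vertex 3.642 -3.804 -0.408
vertex 3.665 -2.527 0.3
endloop
endfacet
facet normal 0.015 0.874 0.486
outer loop
vertex 4.147 -2.699 0.594
vertex 3.665 -2.527 0.3
vertex 3.611 -2.812 0.814
endloop
endfacet
facet normal -0.015 -0.875 -0.485
outer loop
vertex 3.642 -3.804 -0.408
vertex 3.589 -4.088 0.106
vertex 3.107 -3.917 -0.188
endloop
endfacet
facet normal -0.419 0.446 -0.791
outer loop
vertex 3.642 -3.804 -0.408
vertex 3.107 -3.917 -0.188
vertex 3.665 -2.527 0.3
endloop
endfacet
facet normal -0.420 0.446 -0.790
outer loop
vertex 3.665 -2.527 0.3
vertex 3.107 -3.917 -0.188
vertex 3.129 -2.64 0.521
endloop
endfacet
facet normal 0.016 0.874 0.486
outer loop
vertex 3.665 -2.527 0.3
vertex 3.129 -2.64 0.521
vertex 3.611 -2.812 0.814
endloop
endfacet
facet normal -0.015 -0.875 -0.485
outer loop
vertex 3.107 -3.917 -0.188
vertex 3.589 -4.088 0.106
vertex 3.053 -4.201 0.326
endloop
endfacet
facet normal -0.996 0.058 -0.073
outer loop
vertex 3.107 -3.917 -0.188
vertex 3.053 -4.201 0.326
vertex 3.129 -2.64 0.521
endloop
endfacet
facet normal -0.996 0.057 -0.071
outer loop
vertex 3.129 -2.64 0.521
vertex 3.053 -4.201 0.326
vertex 3.076 -2.925 1.035
endloop
endfacet
facet normal 0.016 0.874 0.486
outer loop
vertex 3.129 -2.64 0.521
vertex 3.076 -2.925 1.035
vertex 3.611 -2.812 0.814
endloop
endfacet
facet normal -0.015 -0.874 -0.486
outer loop
vertex 3.053 -4.201 0.326
vertex 3.589 -4.088 0.106
vertex 3.535 -4.373 0.62
endloop
endfacet
facet normal -0.577 -0.389 0.718
outer loop
vertex 3.053 -4.201 0.326
vertex 3.535 -4.373 0.62
vertex 3.076 -2.925 1.035
endloop
endfacet
facet normal -0.575 -0.389 0.720
outer loop
vertex 3.076 -2.925 1.035
vertex 3.535 -4.373 0.62
vertex 3.558 -3.096 1.328
endloop
endfacet
facet normal 0.016 0.874 0.485
outer loop
vertex 3.076 -2.925 1.035
vertex 3.558 -3.096 1.328
vertex 3.611 -2.812 0.814
endloop
endfacet
facet normal -0.016 -0.874 -0.486
outer loop
vertex 3.535 -4.373 0.62
vertex 3.589 -4.088 0.106
vertex 4.071 -4.26 0.399
endloop
endfacet
facet normal 0.420 -0.446 0.791
outer loop
vertex 3.535 -4.373 0.62
vertex 4.071 -4.26 0.399
vertex 3.558 -3.096 1.328
endloop
endfacet
facet normal 0.419 -0.446 0.791
outer loop
vertex 3.558 -3.096 1.328
vertex 4.071 -4.26 0.399
vertex 4.093 -2.983 1.108
endloop
endfacet
facet normal 0.015 0.875 0.485
outer loop
vertex 3.558 -3.096 1.328
vertex 4.093 -2.983 1.108
vertex 3.611 -2.812 0.814
endloop
endfacet
facet normal -0.016 -0.874 -0.486
outer loop
vertex 4.071 -4.26 0.399
vertex 3.589 -4.088 0.106
vertex 4.124 -3.975 -0.115
endloop
endfacet
facet normal 0.996 -0.057 0.071
outer loop
vertex 4.071 -4.26 0.399
vertex 4.124 -3.975 -0.115
vertex 4.093 -2.983 1.108
endloop
endfacet
facet normal 0.996 -0.058 0.072
outer loop
vertex 4.093 -2.983 1.108
vertex 4.124 -3.975 -0.115
vertex 4.147 -2.699 0.594
endloop
endfacet
facet normal 0.015 0.875 0.485
outer loop
vertex 4.093 -2.983 1.108
vertex 4.147 -2.699 0.594
vertex 3.611 -2.812 0.814
endloop
endfacet
facet normal -0.541 0.691 0.480
outer loop
vertex 1.399 0.146 1.485
vertex 2.397 1.129 1.195
vertex 0.544 0.556 -0.068
endloop
endfacet
facet normal -0.698 -0.687 0.203
outer loop
vertex 1.723 -0.949 -1.115
vertex 1.399 0.146 1.485
vertex 0.544 0.556 -0.068
endloop
endfacet
facet normal -0.541 0.690 0.480
outer loop
vertex 0.544 0.556 -0.068
vertex 2.397 1.129 1.195
vertex 1.541 1.539 -0.358
endloop
endfacet
facet normal -0.470 0.225 -0.853
outer loop
vertex 1.541 1.539 -0.358
vertex 1.723 -0.949 -1.115
vertex 0.544 0.556 -0.068
endloop
endfacet
facet normal 0.470 -0.225 0.853
outer loop
vertex 1.399 0.146 1.485
vertex 3.576 -0.376 0.148
vertex 2.397 1.129 1.195
endloop
endfacet
facet normal -0.697 -0.688 0.203
outer loop
vertex 2.579 -1.359 0.438
vertex 1.399 0.146 1.485
vertex 1.723 -0.949 -1.115
endloop
endfacet
facet normal 0.470 -0.225 0.853
outer loop
vertex 2.579 -1.359 0.438
vertex 3.576 -0.376 0.148
vertex 1.399 0.146 1.485
endloop
endfacet
facet normal 0.697 0.687 -0.203
outer loop
vertex 2.397 1.129 1.195
vertex 3.576 -0.376 0.148
vertex 1.541 1.539 -0.358
endloop
endfacet
facet normal -0.470 0.225 -0.853
outer loop
vertex 2.721 0.034 -1.405
vertex 1.723 -0.949 -1.115
vertex 1.541 1.539 -0.358
endloop
endfacet
facet normal 0.697 0.688 -0.202
outer loop
vertex 1.541 1.539 -0.358
vertex 3.576 -0.376 0.148
vertex 2.721 0.034 -1.405
endloop
endfacet
facet normal 0.541 -0.691 -0.480
outer loop
vertex 2.721 0.034 -1.405
vertex 2.579 -1.359 0.438
vertex 1.723 -0.949 -1.115
endloop
endfacet
facet normal 0.541 -0.690 -0.480
outer loop
vertex 3.576 -0.376 0.148
vertex 2.579 -1.359 0.438
vertex 2.721 0.034 -1.405
endloop
endfacet

endsolid


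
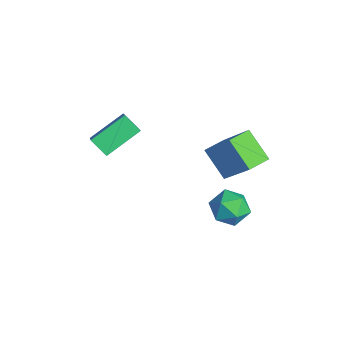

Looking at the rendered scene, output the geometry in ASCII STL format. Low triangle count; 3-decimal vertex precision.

solid 
facet normal -0.595 -0.211 -0.776
outer loop
vertex -3.354 0.542 -1.325
vertex -3.683 1.445 -1.319
vertex -2.299 0.932 -2.24
endloop
endfacet
facet normal 0.342 -0.940 -0.006
outer loop
vertex -0.997 1.395 -0.541
vertex -3.354 0.542 -1.325
vertex -2.299 0.932 -2.24
endloop
endfacet
facet normal -0.595 -0.211 -0.776
outer loop
vertex -2.299 0.932 -2.24
vertex -3.683 1.445 -1.319
vertex -2.627 1.834 -2.234
endloop
endfacet
facet normal 0.728 0.269 -0.631
outer loop
vertex -2.627 1.834 -2.234
vertex -0.997 1.395 -0.541
vertex -2.299 0.932 -2.24
endloop
endfacet
facet normal -0.728 -0.269 0.631
outer loop
vertex -3.354 0.542 -1.325
vertex -2.381 1.908 0.38
vertex -3.683 1.445 -1.319
endloop
endfacet
facet normal 0.342 -0.940 -0.005
outer loop
vertex -2.053 1.006 0.374
vertex -3.354 0.542 -1.325
vertex -0.997 1.395 -0.541
endloop
endfacet
facet normal -0.728 -0.269 0.631
outer loop
vertex -2.053 1.006 0.374
vertex -2.381 1.908 0.38
vertex -3.354 0.542 -1.325
endloop
endfacet
facet normal -0.341 0.940 0.006
outer loop
vertex -3.683 1.445 -1.319
vertex -2.381 1.908 0.38
vertex -2.627 1.834 -2.234
endloop
endfacet
facet normal 0.728 0.269 -0.631
outer loop
vertex -1.326 2.298 -0.535
vertex -0.997 1.395 -0.541
vertex -2.627 1.834 -2.234
endloop
endfacet
facet normal -0.342 0.940 0.006
outer loop
vertex -2.627 1.834 -2.234
vertex -2.381 1.908 0.38
vertex -1.326 2.298 -0.535
endloop
endfacet
facet normal 0.594 0.211 0.776
outer loop
vertex -1.326 2.298 -0.535
vertex -2.053 1.006 0.374
vertex -0.997 1.395 -0.541
endloop
endfacet
facet normal 0.595 0.211 0.776
outer loop
vertex -2.381 1.908 0.38
vertex -2.053 1.006 0.374
vertex -1.326 2.298 -0.535
endloop
endfacet
facet normal -0.882 0.379 0.281
outer loop
vertex -2.653 1.036 -3.865
vertex -2.399 1.017 -3.042
vertex -2.251 1.717 -3.523
endloop
endfacet
facet normal -0.706 0.603 -0.372
outer loop
vertex -2.653 1.036 -3.865
vertex -2.251 1.717 -3.523
vertex -2.054 1.456 -4.32
endloop
endfacet
facet normal -0.617 0.029 -0.786
outer loop
vertex -2.653 1.036 -3.865
vertex -2.054 1.456 -4.32
vertex -2.079 0.594 -4.332
endloop
endfacet
facet normal -0.739 -0.550 -0.388
outer loop
vertex -2.653 1.036 -3.865
vertex -2.079 0.594 -4.332
vertex -2.292 0.323 -3.542
endloop
endfacet
facet normal -0.903 -0.334 0.271
outer loop
vertex -2.653 1.036 -3.865
vertex -2.292 0.323 -3.542
vertex -2.399 1.017 -3.042
endloop
endfacet
facet normal -0.079 0.941 -0.328
outer loop
vertex -2.054 1.456 -4.32
vertex -2.251 1.717 -3.523
vertex -1.428 1.697 -3.778
endloop
endfacet
facet normal -0.364 0.579 0.730
outer loop
vertex -2.251 1.717 -3.523
vertex -2.399 1.017 -3.042
vertex -1.641 1.426 -2.988
endloop
endfacet
facet normal -0.397 -0.576 0.715
outer loop
vertex -2.399 1.017 -3.042
vertex -2.292 0.323 -3.542
vertex -1.666 0.564 -3.0
endloop
endfacet
facet normal -0.132 -0.926 -0.353
outer loop
vertex -2.292 0.323 -3.542
vertex -2.079 0.594 -4.332
vertex -1.469 0.303 -3.797
endloop
endfacet
facet normal 0.065 0.012 -0.998
outer loop
vertex -2.079 0.594 -4.332
vertex -2.054 1.456 -4.32
vertex -1.321 1.003 -4.278
endloop
endfacet
facet normal 0.739 0.550 0.388
outer loop
vertex -1.067 0.984 -3.455
vertex -1.428 1.697 -3.778
vertex -1.641 1.426 -2.988
endloop
endfacet
facet normal 0.617 -0.029 0.786
outer loop
vertex -1.067 0.984 -3.455
vertex -1.641 1.426 -2.988
vertex -1.666 0.564 -3.0
endloop
endfacet
facet normal 0.706 -0.603 0.372
outer loop
vertex -1.067 0.984 -3.455
vertex -1.666 0.564 -3.0
vertex -1.469 0.303 -3.797
endloop
endfacet
facet normal 0.882 -0.379 -0.281
outer loop
vertex -1.067 0.984 -3.455
vertex -1.469 0.303 -3.797
vertex -1.321 1.003 -4.278
endloop
endfacet
facet normal 0.903 0.334 -0.271
outer loop
vertex -1.067 0.984 -3.455
vertex -1.321 1.003 -4.278
vertex -1.428 1.697 -3.778
endloop
endfacet
facet normal 0.132 0.926 0.353
outer loop
vertex -1.641 1.426 -2.988
vertex -1.428 1.697 -3.778
vertex -2.251 1.717 -3.523
endloop
endfacet
facet normal -0.065 -0.012 0.998
outer loop
vertex -1.666 0.564 -3.0
vertex -1.641 1.426 -2.988
vertex -2.399 1.017 -3.042
endloop
endfacet
facet normal 0.079 -0.941 0.328
outer loop
vertex -1.469 0.303 -3.797
vertex -1.666 0.564 -3.0
vertex -2.292 0.323 -3.542
endloop
endfacet
facet normal 0.364 -0.579 -0.730
outer loop
vertex -1.321 1.003 -4.278
vertex -1.469 0.303 -3.797
vertex -2.079 0.594 -4.332
endloop
endfacet
facet normal 0.397 0.576 -0.715
outer loop
vertex -1.428 1.697 -3.778
vertex -1.321 1.003 -4.278
vertex -2.054 1.456 -4.32
endloop
endfacet
facet normal -0.660 -0.455 0.598
outer loop
vertex -3.553 -2.489 1.662
vertex -4.544 -2.224 0.769
vertex -3.258 -3.897 0.917
endloop
endfacet
facet normal 0.728 -0.195 0.657
outer loop
vertex -2.676 -3.496 0.391
vertex -3.553 -2.489 1.662
vertex -3.258 -3.897 0.917
endloop
endfacet
facet normal -0.661 -0.455 0.596
outer loop
vertex -3.258 -3.897 0.917
vertex -4.544 -2.224 0.769
vertex -4.248 -3.631 0.023
endloop
endfacet
facet normal 0.182 -0.869 -0.460
outer loop
vertex -4.248 -3.631 0.023
vertex -2.676 -3.496 0.391
vertex -3.258 -3.897 0.917
endloop
endfacet
facet normal -0.183 0.869 0.460
outer loop
vertex -3.553 -2.489 1.662
vertex -3.962 -1.823 0.243
vertex -4.544 -2.224 0.769
endloop
endfacet
facet normal 0.728 -0.195 0.657
outer loop
vertex -2.972 -2.089 1.137
vertex -3.553 -2.489 1.662
vertex -2.676 -3.496 0.391
endloop
endfacet
facet normal -0.182 0.869 0.460
outer loop
vertex -2.972 -2.089 1.137
vertex -3.962 -1.823 0.243
vertex -3.553 -2.489 1.662
endloop
endfacet
facet normal -0.728 0.195 -0.657
outer loop
vertex -4.544 -2.224 0.769
vertex -3.962 -1.823 0.243
vertex -4.248 -3.631 0.023
endloop
endfacet
facet normal 0.182 -0.869 -0.460
outer loop
vertex -3.667 -3.231 -0.502
vertex -2.676 -3.496 0.391
vertex -4.248 -3.631 0.023
endloop
endfacet
facet normal -0.728 0.195 -0.657
outer loop
vertex -4.248 -3.631 0.023
vertex -3.962 -1.823 0.243
vertex -3.667 -3.231 -0.502
endloop
endfacet
facet normal 0.660 0.456 -0.597
outer loop
vertex -3.667 -3.231 -0.502
vertex -2.972 -2.089 1.137
vertex -2.676 -3.496 0.391
endloop
endfacet
facet normal 0.661 0.454 -0.597
outer loop
vertex -3.962 -1.823 0.243
vertex -2.972 -2.089 1.137
vertex -3.667 -3.231 -0.502
endloop
endfacet

endsolid


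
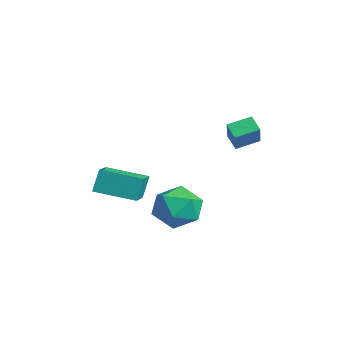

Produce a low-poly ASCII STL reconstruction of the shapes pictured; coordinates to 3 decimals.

solid 
facet normal -0.432 0.878 -0.208
outer loop
vertex 2.664 0.831 -2.379
vertex 1.904 0.67 -1.48
vertex 2.938 1.223 -1.291
endloop
endfacet
facet normal 0.259 0.886 -0.384
outer loop
vertex 2.664 0.831 -2.379
vertex 2.938 1.223 -1.291
vertex 3.766 0.692 -1.957
endloop
endfacet
facet normal 0.373 0.361 -0.855
outer loop
vertex 2.664 0.831 -2.379
vertex 3.766 0.692 -1.957
vertex 3.244 -0.191 -2.557
endloop
endfacet
facet normal -0.248 0.028 -0.968
outer loop
vertex 2.664 0.831 -2.379
vertex 3.244 -0.191 -2.557
vertex 2.093 -0.204 -2.263
endloop
endfacet
facet normal -0.746 0.348 -0.568
outer loop
vertex 2.664 0.831 -2.379
vertex 2.093 -0.204 -2.263
vertex 1.904 0.67 -1.48
endloop
endfacet
facet normal 0.639 0.742 0.202
outer loop
vertex 3.766 0.692 -1.957
vertex 2.938 1.223 -1.291
vertex 3.687 0.444 -0.797
endloop
endfacet
facet normal -0.479 0.729 0.488
outer loop
vertex 2.938 1.223 -1.291
vertex 1.904 0.67 -1.48
vertex 2.536 0.431 -0.503
endloop
endfacet
facet normal -0.987 -0.129 -0.095
outer loop
vertex 1.904 0.67 -1.48
vertex 2.093 -0.204 -2.263
vertex 2.014 -0.452 -1.103
endloop
endfacet
facet normal -0.182 -0.646 -0.742
outer loop
vertex 2.093 -0.204 -2.263
vertex 3.244 -0.191 -2.557
vertex 2.842 -0.983 -1.769
endloop
endfacet
facet normal 0.823 -0.107 -0.558
outer loop
vertex 3.244 -0.191 -2.557
vertex 3.766 0.692 -1.957
vertex 3.876 -0.43 -1.58
endloop
endfacet
facet normal 0.248 -0.028 0.968
outer loop
vertex 3.116 -0.591 -0.681
vertex 3.687 0.444 -0.797
vertex 2.536 0.431 -0.503
endloop
endfacet
facet normal -0.373 -0.361 0.855
outer loop
vertex 3.116 -0.591 -0.681
vertex 2.536 0.431 -0.503
vertex 2.014 -0.452 -1.103
endloop
endfacet
facet normal -0.259 -0.886 0.384
outer loop
vertex 3.116 -0.591 -0.681
vertex 2.014 -0.452 -1.103
vertex 2.842 -0.983 -1.769
endloop
endfacet
facet normal 0.432 -0.878 0.208
outer loop
vertex 3.116 -0.591 -0.681
vertex 2.842 -0.983 -1.769
vertex 3.876 -0.43 -1.58
endloop
endfacet
facet normal 0.746 -0.348 0.568
outer loop
vertex 3.116 -0.591 -0.681
vertex 3.876 -0.43 -1.58
vertex 3.687 0.444 -0.797
endloop
endfacet
facet normal 0.182 0.646 0.742
outer loop
vertex 2.536 0.431 -0.503
vertex 3.687 0.444 -0.797
vertex 2.938 1.223 -1.291
endloop
endfacet
facet normal -0.823 0.107 0.558
outer loop
vertex 2.014 -0.452 -1.103
vertex 2.536 0.431 -0.503
vertex 1.904 0.67 -1.48
endloop
endfacet
facet normal -0.639 -0.742 -0.202
outer loop
vertex 2.842 -0.983 -1.769
vertex 2.014 -0.452 -1.103
vertex 2.093 -0.204 -2.263
endloop
endfacet
facet normal 0.479 -0.729 -0.488
outer loop
vertex 3.876 -0.43 -1.58
vertex 2.842 -0.983 -1.769
vertex 3.244 -0.191 -2.557
endloop
endfacet
facet normal 0.987 0.129 0.095
outer loop
vertex 3.687 0.444 -0.797
vertex 3.876 -0.43 -1.58
vertex 3.766 0.692 -1.957
endloop
endfacet
facet normal -0.524 -0.831 0.188
outer loop
vertex 1.148 -2.648 0.308
vertex -0.087 -1.973 -0.152
vertex 1.351 -3.025 -0.791
endloop
endfacet
facet normal 0.834 -0.456 0.311
outer loop
vertex 2.347 -1.447 -1.148
vertex 1.148 -2.648 0.308
vertex 1.351 -3.025 -0.791
endloop
endfacet
facet normal -0.524 -0.831 0.188
outer loop
vertex 1.351 -3.025 -0.791
vertex -0.087 -1.973 -0.152
vertex 0.117 -2.35 -1.251
endloop
endfacet
facet normal 0.172 -0.320 -0.932
outer loop
vertex 0.117 -2.35 -1.251
vertex 2.347 -1.447 -1.148
vertex 1.351 -3.025 -0.791
endloop
endfacet
facet normal -0.172 0.320 0.932
outer loop
vertex 1.148 -2.648 0.308
vertex 0.909 -0.395 -0.509
vertex -0.087 -1.973 -0.152
endloop
endfacet
facet normal 0.834 -0.456 0.311
outer loop
vertex 2.143 -1.07 -0.049
vertex 1.148 -2.648 0.308
vertex 2.347 -1.447 -1.148
endloop
endfacet
facet normal -0.173 0.320 0.932
outer loop
vertex 2.143 -1.07 -0.049
vertex 0.909 -0.395 -0.509
vertex 1.148 -2.648 0.308
endloop
endfacet
facet normal -0.834 0.456 -0.311
outer loop
vertex -0.087 -1.973 -0.152
vertex 0.909 -0.395 -0.509
vertex 0.117 -2.35 -1.251
endloop
endfacet
facet normal 0.172 -0.320 -0.932
outer loop
vertex 1.112 -0.772 -1.608
vertex 2.347 -1.447 -1.148
vertex 0.117 -2.35 -1.251
endloop
endfacet
facet normal -0.834 0.456 -0.310
outer loop
vertex 0.117 -2.35 -1.251
vertex 0.909 -0.395 -0.509
vertex 1.112 -0.772 -1.608
endloop
endfacet
facet normal 0.524 0.831 -0.188
outer loop
vertex 1.112 -0.772 -1.608
vertex 2.143 -1.07 -0.049
vertex 2.347 -1.447 -1.148
endloop
endfacet
facet normal 0.524 0.830 -0.188
outer loop
vertex 0.909 -0.395 -0.509
vertex 2.143 -1.07 -0.049
vertex 1.112 -0.772 -1.608
endloop
endfacet
facet normal -0.646 0.283 -0.709
outer loop
vertex 1.872 2.698 1.759
vertex 1.957 3.759 2.105
vertex 2.487 2.816 1.245
endloop
endfacet
facet normal -0.076 -0.948 -0.309
outer loop
vertex 3.483 2.381 2.335
vertex 1.872 2.698 1.759
vertex 2.487 2.816 1.245
endloop
endfacet
facet normal -0.647 0.283 -0.708
outer loop
vertex 2.487 2.816 1.245
vertex 1.957 3.759 2.105
vertex 2.572 3.878 1.591
endloop
endfacet
facet normal 0.759 0.146 -0.635
outer loop
vertex 2.572 3.878 1.591
vertex 3.483 2.381 2.335
vertex 2.487 2.816 1.245
endloop
endfacet
facet normal -0.759 -0.146 0.635
outer loop
vertex 1.872 2.698 1.759
vertex 2.953 3.324 3.195
vertex 1.957 3.759 2.105
endloop
endfacet
facet normal -0.076 -0.948 -0.310
outer loop
vertex 2.868 2.262 2.849
vertex 1.872 2.698 1.759
vertex 3.483 2.381 2.335
endloop
endfacet
facet normal -0.759 -0.146 0.635
outer loop
vertex 2.868 2.262 2.849
vertex 2.953 3.324 3.195
vertex 1.872 2.698 1.759
endloop
endfacet
facet normal 0.075 0.948 0.310
outer loop
vertex 1.957 3.759 2.105
vertex 2.953 3.324 3.195
vertex 2.572 3.878 1.591
endloop
endfacet
facet normal 0.759 0.146 -0.635
outer loop
vertex 3.568 3.442 2.681
vertex 3.483 2.381 2.335
vertex 2.572 3.878 1.591
endloop
endfacet
facet normal 0.077 0.948 0.309
outer loop
vertex 2.572 3.878 1.591
vertex 2.953 3.324 3.195
vertex 3.568 3.442 2.681
endloop
endfacet
facet normal 0.647 -0.283 0.708
outer loop
vertex 3.568 3.442 2.681
vertex 2.868 2.262 2.849
vertex 3.483 2.381 2.335
endloop
endfacet
facet normal 0.646 -0.283 0.709
outer loop
vertex 2.953 3.324 3.195
vertex 2.868 2.262 2.849
vertex 3.568 3.442 2.681
endloop
endfacet

endsolid


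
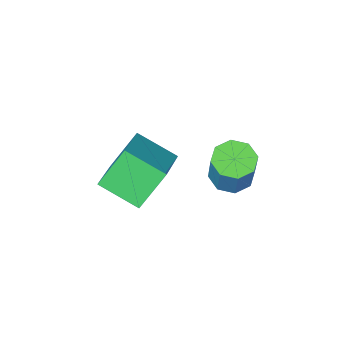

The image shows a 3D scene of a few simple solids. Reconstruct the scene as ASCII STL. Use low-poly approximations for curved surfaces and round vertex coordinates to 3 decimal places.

solid 
facet normal -0.586 0.028 0.810
outer loop
vertex 4.352 -0.932 0.134
vertex 3.36 0.442 -0.632
vertex 3.036 -2.387 -0.769
endloop
endfacet
facet normal 0.534 -0.738 0.412
outer loop
vertex 4.18 -2.442 -2.348
vertex 4.352 -0.932 0.134
vertex 3.036 -2.387 -0.769
endloop
endfacet
facet normal -0.587 0.028 0.809
outer loop
vertex 3.036 -2.387 -0.769
vertex 3.36 0.442 -0.632
vertex 2.044 -1.013 -1.536
endloop
endfacet
facet normal -0.610 -0.674 -0.418
outer loop
vertex 2.044 -1.013 -1.536
vertex 4.18 -2.442 -2.348
vertex 3.036 -2.387 -0.769
endloop
endfacet
facet normal 0.610 0.673 0.418
outer loop
vertex 4.352 -0.932 0.134
vertex 4.504 0.387 -2.211
vertex 3.36 0.442 -0.632
endloop
endfacet
facet normal 0.533 -0.739 0.412
outer loop
vertex 5.496 -0.987 -1.444
vertex 4.352 -0.932 0.134
vertex 4.18 -2.442 -2.348
endloop
endfacet
facet normal 0.609 0.674 0.418
outer loop
vertex 5.496 -0.987 -1.444
vertex 4.504 0.387 -2.211
vertex 4.352 -0.932 0.134
endloop
endfacet
facet normal -0.533 0.739 -0.412
outer loop
vertex 3.36 0.442 -0.632
vertex 4.504 0.387 -2.211
vertex 2.044 -1.013 -1.536
endloop
endfacet
facet normal -0.610 -0.673 -0.418
outer loop
vertex 3.188 -1.068 -3.114
vertex 4.18 -2.442 -2.348
vertex 2.044 -1.013 -1.536
endloop
endfacet
facet normal -0.533 0.738 -0.412
outer loop
vertex 2.044 -1.013 -1.536
vertex 4.504 0.387 -2.211
vertex 3.188 -1.068 -3.114
endloop
endfacet
facet normal 0.587 -0.028 -0.809
outer loop
vertex 3.188 -1.068 -3.114
vertex 5.496 -0.987 -1.444
vertex 4.18 -2.442 -2.348
endloop
endfacet
facet normal 0.587 -0.028 -0.809
outer loop
vertex 4.504 0.387 -2.211
vertex 5.496 -0.987 -1.444
vertex 3.188 -1.068 -3.114
endloop
endfacet
facet normal -0.179 -0.370 -0.912
outer loop
vertex 0.827 -0.09 -3.491
vertex 0.016 -0.392 -3.209
vertex 0.321 0.38 -3.582
endloop
endfacet
facet normal 0.663 0.639 -0.390
outer loop
vertex 0.827 -0.09 -3.491
vertex 0.321 0.38 -3.582
vertex 1.195 0.673 -1.613
endloop
endfacet
facet normal 0.664 0.638 -0.390
outer loop
vertex 1.195 0.673 -1.613
vertex 0.321 0.38 -3.582
vertex 0.69 1.143 -1.705
endloop
endfacet
facet normal 0.179 0.371 0.911
outer loop
vertex 1.195 0.673 -1.613
vertex 0.69 1.143 -1.705
vertex 0.384 0.372 -1.331
endloop
endfacet
facet normal -0.179 -0.370 -0.912
outer loop
vertex 0.321 0.38 -3.582
vertex 0.016 -0.392 -3.209
vertex -0.364 0.398 -3.455
endloop
endfacet
facet normal -0.044 0.928 -0.369
outer loop
vertex 0.321 0.38 -3.582
vertex -0.364 0.398 -3.455
vertex 0.69 1.143 -1.705
endloop
endfacet
facet normal -0.044 0.928 -0.369
outer loop
vertex 0.69 1.143 -1.705
vertex -0.364 0.398 -3.455
vertex 0.005 1.161 -1.578
endloop
endfacet
facet normal 0.179 0.371 0.911
outer loop
vertex 0.69 1.143 -1.705
vertex 0.005 1.161 -1.578
vertex 0.384 0.372 -1.331
endloop
endfacet
facet normal -0.179 -0.370 -0.912
outer loop
vertex -0.364 0.398 -3.455
vertex 0.016 -0.392 -3.209
vertex -0.826 -0.047 -3.184
endloop
endfacet
facet normal -0.727 0.674 -0.131
outer loop
vertex -0.364 0.398 -3.455
vertex -0.826 -0.047 -3.184
vertex 0.005 1.161 -1.578
endloop
endfacet
facet normal -0.726 0.675 -0.132
outer loop
vertex 0.005 1.161 -1.578
vertex -0.826 -0.047 -3.184
vertex -0.457 0.717 -1.306
endloop
endfacet
facet normal 0.179 0.371 0.911
outer loop
vertex 0.005 1.161 -1.578
vertex -0.457 0.717 -1.306
vertex 0.384 0.372 -1.331
endloop
endfacet
facet normal -0.179 -0.371 -0.911
outer loop
vertex -0.826 -0.047 -3.184
vertex 0.016 -0.392 -3.209
vertex -0.795 -0.693 -2.927
endloop
endfacet
facet normal -0.983 0.026 0.183
outer loop
vertex -0.826 -0.047 -3.184
vertex -0.795 -0.693 -2.927
vertex -0.457 0.717 -1.306
endloop
endfacet
facet normal -0.983 0.027 0.182
outer loop
vertex -0.457 0.717 -1.306
vertex -0.795 -0.693 -2.927
vertex -0.427 0.07 -1.049
endloop
endfacet
facet normal 0.179 0.370 0.911
outer loop
vertex -0.457 0.717 -1.306
vertex -0.427 0.07 -1.049
vertex 0.384 0.372 -1.331
endloop
endfacet
facet normal -0.179 -0.371 -0.911
outer loop
vertex -0.795 -0.693 -2.927
vertex 0.016 -0.392 -3.209
vertex -0.29 -1.163 -2.835
endloop
endfacet
facet normal -0.665 -0.638 0.389
outer loop
vertex -0.795 -0.693 -2.927
vertex -0.29 -1.163 -2.835
vertex -0.427 0.07 -1.049
endloop
endfacet
facet normal -0.663 -0.639 0.390
outer loop
vertex -0.427 0.07 -1.049
vertex -0.29 -1.163 -2.835
vertex 0.079 -0.4 -0.958
endloop
endfacet
facet normal 0.179 0.370 0.912
outer loop
vertex -0.427 0.07 -1.049
vertex 0.079 -0.4 -0.958
vertex 0.384 0.372 -1.331
endloop
endfacet
facet normal -0.179 -0.371 -0.911
outer loop
vertex -0.29 -1.163 -2.835
vertex 0.016 -0.392 -3.209
vertex 0.395 -1.181 -2.962
endloop
endfacet
facet normal 0.044 -0.928 0.369
outer loop
vertex -0.29 -1.163 -2.835
vertex 0.395 -1.181 -2.962
vertex 0.079 -0.4 -0.958
endloop
endfacet
facet normal 0.044 -0.928 0.369
outer loop
vertex 0.079 -0.4 -0.958
vertex 0.395 -1.181 -2.962
vertex 0.764 -0.418 -1.085
endloop
endfacet
facet normal 0.179 0.370 0.912
outer loop
vertex 0.079 -0.4 -0.958
vertex 0.764 -0.418 -1.085
vertex 0.384 0.372 -1.331
endloop
endfacet
facet normal -0.179 -0.371 -0.911
outer loop
vertex 0.395 -1.181 -2.962
vertex 0.016 -0.392 -3.209
vertex 0.857 -0.737 -3.234
endloop
endfacet
facet normal 0.726 -0.675 0.132
outer loop
vertex 0.395 -1.181 -2.962
vertex 0.857 -0.737 -3.234
vertex 0.764 -0.418 -1.085
endloop
endfacet
facet normal 0.727 -0.674 0.132
outer loop
vertex 0.764 -0.418 -1.085
vertex 0.857 -0.737 -3.234
vertex 1.226 0.027 -1.356
endloop
endfacet
facet normal 0.179 0.370 0.912
outer loop
vertex 0.764 -0.418 -1.085
vertex 1.226 0.027 -1.356
vertex 0.384 0.372 -1.331
endloop
endfacet
facet normal -0.179 -0.370 -0.911
outer loop
vertex 0.857 -0.737 -3.234
vertex 0.016 -0.392 -3.209
vertex 0.827 -0.09 -3.491
endloop
endfacet
facet normal 0.983 -0.027 -0.182
outer loop
vertex 0.857 -0.737 -3.234
vertex 0.827 -0.09 -3.491
vertex 1.226 0.027 -1.356
endloop
endfacet
facet normal 0.983 -0.025 -0.182
outer loop
vertex 1.226 0.027 -1.356
vertex 0.827 -0.09 -3.491
vertex 1.195 0.673 -1.613
endloop
endfacet
facet normal 0.179 0.371 0.911
outer loop
vertex 1.226 0.027 -1.356
vertex 1.195 0.673 -1.613
vertex 0.384 0.372 -1.331
endloop
endfacet

endsolid


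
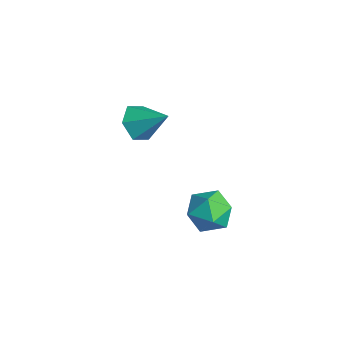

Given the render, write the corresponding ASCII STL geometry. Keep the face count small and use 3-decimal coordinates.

solid 
facet normal -0.954 -0.283 -0.096
outer loop
vertex 2.616 0.439 0.577
vertex 2.956 -0.636 0.368
vertex 2.748 -0.299 1.444
endloop
endfacet
facet normal -0.895 0.262 0.360
outer loop
vertex 2.616 0.439 0.577
vertex 2.748 -0.299 1.444
vertex 3.109 0.783 1.553
endloop
endfacet
facet normal -0.590 0.808 0.013
outer loop
vertex 2.616 0.439 0.577
vertex 3.109 0.783 1.553
vertex 3.541 1.115 0.545
endloop
endfacet
facet normal -0.460 0.598 -0.657
outer loop
vertex 2.616 0.439 0.577
vertex 3.541 1.115 0.545
vertex 3.447 0.239 -0.187
endloop
endfacet
facet normal -0.685 -0.076 -0.725
outer loop
vertex 2.616 0.439 0.577
vertex 3.447 0.239 -0.187
vertex 2.956 -0.636 0.368
endloop
endfacet
facet normal -0.458 0.063 0.887
outer loop
vertex 3.109 0.783 1.553
vertex 2.748 -0.299 1.444
vertex 3.753 -0.079 1.947
endloop
endfacet
facet normal -0.553 -0.820 0.150
outer loop
vertex 2.748 -0.299 1.444
vertex 2.956 -0.636 0.368
vertex 3.659 -0.955 1.215
endloop
endfacet
facet normal -0.117 -0.484 -0.867
outer loop
vertex 2.956 -0.636 0.368
vertex 3.447 0.239 -0.187
vertex 4.091 -0.623 0.207
endloop
endfacet
facet normal 0.246 0.606 -0.757
outer loop
vertex 3.447 0.239 -0.187
vertex 3.541 1.115 0.545
vertex 4.452 0.459 0.316
endloop
endfacet
facet normal 0.035 0.945 0.326
outer loop
vertex 3.541 1.115 0.545
vertex 3.109 0.783 1.553
vertex 4.244 0.796 1.392
endloop
endfacet
facet normal 0.460 -0.598 0.657
outer loop
vertex 4.584 -0.279 1.183
vertex 3.753 -0.079 1.947
vertex 3.659 -0.955 1.215
endloop
endfacet
facet normal 0.590 -0.808 -0.013
outer loop
vertex 4.584 -0.279 1.183
vertex 3.659 -0.955 1.215
vertex 4.091 -0.623 0.207
endloop
endfacet
facet normal 0.895 -0.262 -0.360
outer loop
vertex 4.584 -0.279 1.183
vertex 4.091 -0.623 0.207
vertex 4.452 0.459 0.316
endloop
endfacet
facet normal 0.954 0.283 0.096
outer loop
vertex 4.584 -0.279 1.183
vertex 4.452 0.459 0.316
vertex 4.244 0.796 1.392
endloop
endfacet
facet normal 0.685 0.076 0.725
outer loop
vertex 4.584 -0.279 1.183
vertex 4.244 0.796 1.392
vertex 3.753 -0.079 1.947
endloop
endfacet
facet normal -0.246 -0.606 0.757
outer loop
vertex 3.659 -0.955 1.215
vertex 3.753 -0.079 1.947
vertex 2.748 -0.299 1.444
endloop
endfacet
facet normal -0.035 -0.945 -0.326
outer loop
vertex 4.091 -0.623 0.207
vertex 3.659 -0.955 1.215
vertex 2.956 -0.636 0.368
endloop
endfacet
facet normal 0.458 -0.063 -0.887
outer loop
vertex 4.452 0.459 0.316
vertex 4.091 -0.623 0.207
vertex 3.447 0.239 -0.187
endloop
endfacet
facet normal 0.553 0.820 -0.150
outer loop
vertex 4.244 0.796 1.392
vertex 4.452 0.459 0.316
vertex 3.541 1.115 0.545
endloop
endfacet
facet normal 0.117 0.484 0.867
outer loop
vertex 3.753 -0.079 1.947
vertex 4.244 0.796 1.392
vertex 3.109 0.783 1.553
endloop
endfacet
facet normal -0.644 -0.486 -0.590
outer loop
vertex -1.322 -0.255 1.788
vertex -1.899 -0.476 2.6
vertex -2.065 0.382 2.074
endloop
endfacet
facet normal 0.489 0.761 -0.425
outer loop
vertex -1.322 -0.255 1.788
vertex -2.065 0.382 2.074
vertex -0.721 0.416 3.68
endloop
endfacet
facet normal -0.644 -0.487 -0.591
outer loop
vertex -2.065 0.382 2.074
vertex -1.899 -0.476 2.6
vertex -2.643 0.162 2.885
endloop
endfacet
facet normal -0.184 0.974 0.133
outer loop
vertex -2.065 0.382 2.074
vertex -2.643 0.162 2.885
vertex -0.721 0.416 3.68
endloop
endfacet
facet normal -0.644 -0.487 -0.590
outer loop
vertex -2.643 0.162 2.885
vertex -1.899 -0.476 2.6
vertex -2.476 -0.696 3.411
endloop
endfacet
facet normal -0.393 0.424 0.816
outer loop
vertex -2.643 0.162 2.885
vertex -2.476 -0.696 3.411
vertex -0.721 0.416 3.68
endloop
endfacet
facet normal -0.644 -0.487 -0.590
outer loop
vertex -2.476 -0.696 3.411
vertex -1.899 -0.476 2.6
vertex -1.733 -1.333 3.126
endloop
endfacet
facet normal 0.070 -0.338 0.939
outer loop
vertex -2.476 -0.696 3.411
vertex -1.733 -1.333 3.126
vertex -0.721 0.416 3.68
endloop
endfacet
facet normal -0.643 -0.487 -0.591
outer loop
vertex -1.733 -1.333 3.126
vertex -1.899 -0.476 2.6
vertex -1.155 -1.113 2.315
endloop
endfacet
facet normal 0.743 -0.550 0.380
outer loop
vertex -1.733 -1.333 3.126
vertex -1.155 -1.113 2.315
vertex -0.721 0.416 3.68
endloop
endfacet
facet normal -0.644 -0.488 -0.590
outer loop
vertex -1.155 -1.113 2.315
vertex -1.899 -0.476 2.6
vertex -1.322 -0.255 1.788
endloop
endfacet
facet normal 0.953 -0.000 -0.303
outer loop
vertex -1.155 -1.113 2.315
vertex -1.322 -0.255 1.788
vertex -0.721 0.416 3.68
endloop
endfacet

endsolid


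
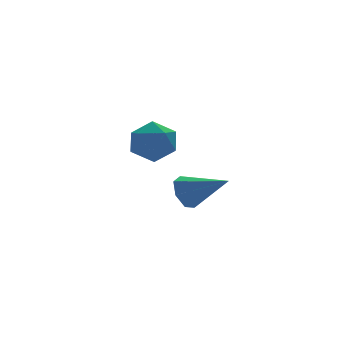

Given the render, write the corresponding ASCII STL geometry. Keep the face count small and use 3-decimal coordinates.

solid 
facet normal -0.642 0.632 -0.434
outer loop
vertex 2.175 2.795 -3.318
vertex 1.599 2.492 -2.907
vertex 2.058 3.083 -2.726
endloop
endfacet
facet normal 0.929 0.371 0.003
outer loop
vertex 2.175 2.795 -3.318
vertex 2.058 3.083 -2.726
vertex 2.741 1.368 -2.133
endloop
endfacet
facet normal -0.642 0.632 -0.435
outer loop
vertex 2.058 3.083 -2.726
vertex 1.599 2.492 -2.907
vertex 1.595 2.926 -2.271
endloop
endfacet
facet normal 0.539 0.459 0.707
outer loop
vertex 2.058 3.083 -2.726
vertex 1.595 2.926 -2.271
vertex 2.741 1.368 -2.133
endloop
endfacet
facet normal -0.642 0.631 -0.435
outer loop
vertex 1.595 2.926 -2.271
vertex 1.599 2.492 -2.907
vertex 1.135 2.442 -2.294
endloop
endfacet
facet normal -0.080 0.029 0.996
outer loop
vertex 1.595 2.926 -2.271
vertex 1.135 2.442 -2.294
vertex 2.741 1.368 -2.133
endloop
endfacet
facet normal -0.642 0.632 -0.434
outer loop
vertex 1.135 2.442 -2.294
vertex 1.599 2.492 -2.907
vertex 1.024 1.996 -2.779
endloop
endfacet
facet normal -0.464 -0.596 0.655
outer loop
vertex 1.135 2.442 -2.294
vertex 1.024 1.996 -2.779
vertex 2.741 1.368 -2.133
endloop
endfacet
facet normal -0.642 0.632 -0.435
outer loop
vertex 1.024 1.996 -2.779
vertex 1.599 2.492 -2.907
vertex 1.346 1.923 -3.36
endloop
endfacet
facet normal -0.323 -0.945 -0.060
outer loop
vertex 1.024 1.996 -2.779
vertex 1.346 1.923 -3.36
vertex 2.741 1.368 -2.133
endloop
endfacet
facet normal -0.643 0.631 -0.434
outer loop
vertex 1.346 1.923 -3.36
vertex 1.599 2.492 -2.907
vertex 1.858 2.279 -3.6
endloop
endfacet
facet normal 0.238 -0.754 -0.612
outer loop
vertex 1.346 1.923 -3.36
vertex 1.858 2.279 -3.6
vertex 2.741 1.368 -2.133
endloop
endfacet
facet normal -0.642 0.632 -0.434
outer loop
vertex 1.858 2.279 -3.6
vertex 1.599 2.492 -2.907
vertex 2.175 2.795 -3.318
endloop
endfacet
facet normal 0.794 -0.169 -0.583
outer loop
vertex 1.858 2.279 -3.6
vertex 2.175 2.795 -3.318
vertex 2.741 1.368 -2.133
endloop
endfacet
facet normal -0.145 0.988 -0.053
outer loop
vertex -1.397 -0.945 0.618
vertex -1.757 -0.955 1.425
vertex -0.887 -0.832 1.331
endloop
endfacet
facet normal 0.428 0.794 -0.432
outer loop
vertex -1.397 -0.945 0.618
vertex -0.887 -0.832 1.331
vertex -0.61 -1.343 0.666
endloop
endfacet
facet normal 0.218 0.320 -0.922
outer loop
vertex -1.397 -0.945 0.618
vertex -0.61 -1.343 0.666
vertex -1.308 -1.781 0.349
endloop
endfacet
facet normal -0.485 0.221 -0.846
outer loop
vertex -1.397 -0.945 0.618
vertex -1.308 -1.781 0.349
vertex -2.017 -1.542 0.818
endloop
endfacet
facet normal -0.710 0.633 -0.309
outer loop
vertex -1.397 -0.945 0.618
vertex -2.017 -1.542 0.818
vertex -1.757 -0.955 1.425
endloop
endfacet
facet normal 0.884 0.468 0.008
outer loop
vertex -0.61 -1.343 0.666
vertex -0.887 -0.832 1.331
vertex -0.483 -1.598 1.502
endloop
endfacet
facet normal -0.043 0.781 0.623
outer loop
vertex -0.887 -0.832 1.331
vertex -1.757 -0.955 1.425
vertex -1.192 -1.359 1.971
endloop
endfacet
facet normal -0.956 0.208 0.209
outer loop
vertex -1.757 -0.955 1.425
vertex -2.017 -1.542 0.818
vertex -1.89 -1.797 1.654
endloop
endfacet
facet normal -0.593 -0.460 -0.661
outer loop
vertex -2.017 -1.542 0.818
vertex -1.308 -1.781 0.349
vertex -1.613 -2.308 0.989
endloop
endfacet
facet normal 0.544 -0.299 -0.784
outer loop
vertex -1.308 -1.781 0.349
vertex -0.61 -1.343 0.666
vertex -0.743 -2.185 0.895
endloop
endfacet
facet normal 0.485 -0.221 0.846
outer loop
vertex -1.103 -2.195 1.702
vertex -0.483 -1.598 1.502
vertex -1.192 -1.359 1.971
endloop
endfacet
facet normal -0.218 -0.320 0.922
outer loop
vertex -1.103 -2.195 1.702
vertex -1.192 -1.359 1.971
vertex -1.89 -1.797 1.654
endloop
endfacet
facet normal -0.428 -0.794 0.432
outer loop
vertex -1.103 -2.195 1.702
vertex -1.89 -1.797 1.654
vertex -1.613 -2.308 0.989
endloop
endfacet
facet normal 0.145 -0.988 0.053
outer loop
vertex -1.103 -2.195 1.702
vertex -1.613 -2.308 0.989
vertex -0.743 -2.185 0.895
endloop
endfacet
facet normal 0.710 -0.633 0.309
outer loop
vertex -1.103 -2.195 1.702
vertex -0.743 -2.185 0.895
vertex -0.483 -1.598 1.502
endloop
endfacet
facet normal 0.593 0.460 0.661
outer loop
vertex -1.192 -1.359 1.971
vertex -0.483 -1.598 1.502
vertex -0.887 -0.832 1.331
endloop
endfacet
facet normal -0.544 0.299 0.784
outer loop
vertex -1.89 -1.797 1.654
vertex -1.192 -1.359 1.971
vertex -1.757 -0.955 1.425
endloop
endfacet
facet normal -0.884 -0.468 -0.008
outer loop
vertex -1.613 -2.308 0.989
vertex -1.89 -1.797 1.654
vertex -2.017 -1.542 0.818
endloop
endfacet
facet normal 0.043 -0.781 -0.623
outer loop
vertex -0.743 -2.185 0.895
vertex -1.613 -2.308 0.989
vertex -1.308 -1.781 0.349
endloop
endfacet
facet normal 0.956 -0.208 -0.209
outer loop
vertex -0.483 -1.598 1.502
vertex -0.743 -2.185 0.895
vertex -0.61 -1.343 0.666
endloop
endfacet

endsolid
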